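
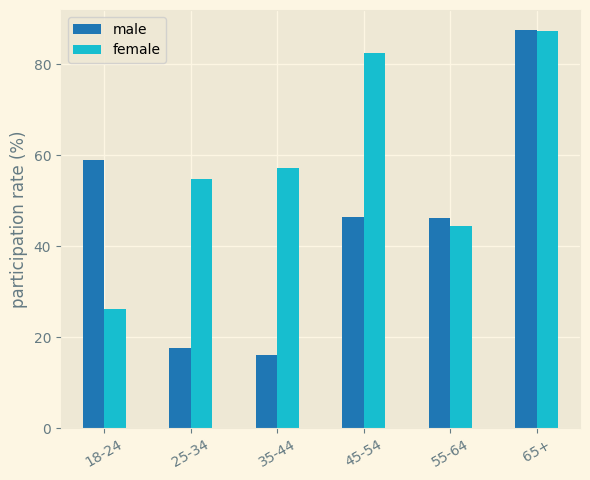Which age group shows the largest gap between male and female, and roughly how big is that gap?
35-44, ≈ 40 %

35-44: male ≈ 20, female ≈ 60 → gap ≈ 40. Next-largest (25-34) is only ≈ 30.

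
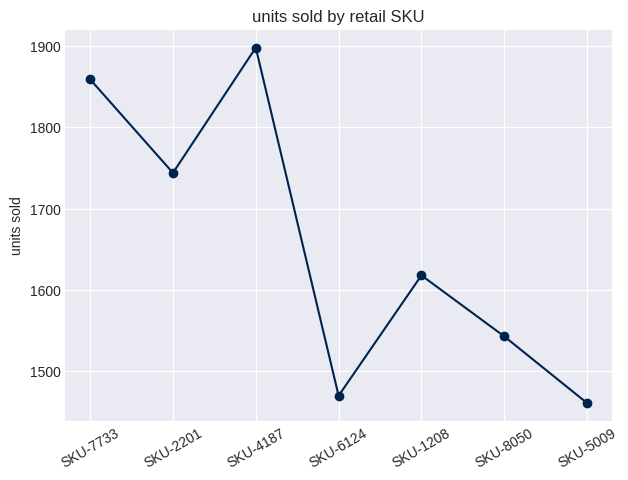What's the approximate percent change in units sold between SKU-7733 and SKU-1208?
SKU-7733 ≈ 1850, SKU-1208 ≈ 1600; (1600 − 1850) / 1850 ≈ -13.5%.

≈ -13.5%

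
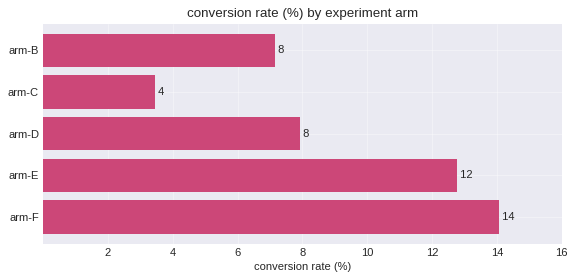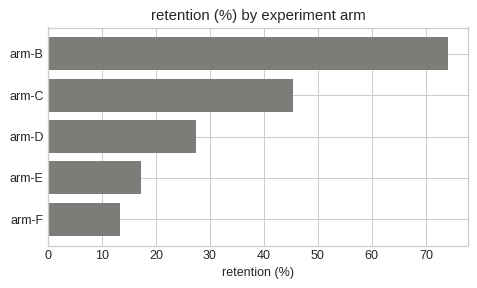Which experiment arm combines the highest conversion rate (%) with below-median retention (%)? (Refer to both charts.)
arm-F

Chart 2 median retention (%) ≈ 30; below-median experiment arms: arm-E, arm-F. Among those, arm-F has the highest conversion rate (%) (≈ 14).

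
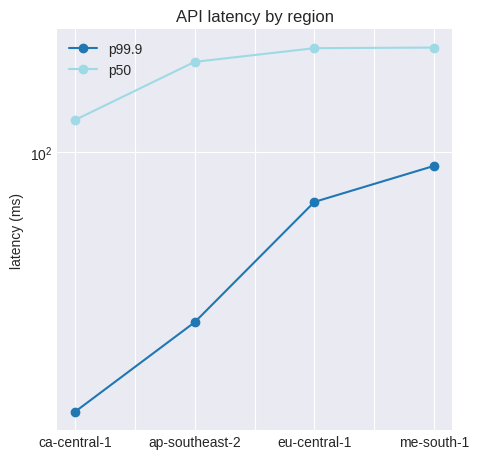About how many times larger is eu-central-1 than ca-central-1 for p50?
≈ 1.67×

eu-central-1 ≈ 200, ca-central-1 ≈ 120; 200/120 ≈ 1.67.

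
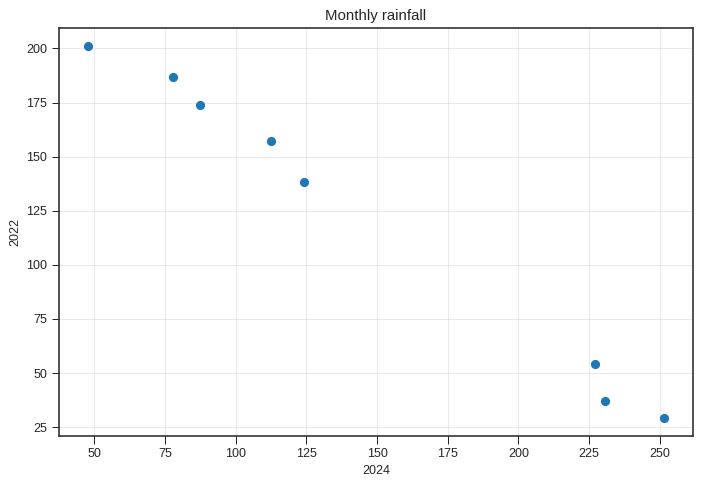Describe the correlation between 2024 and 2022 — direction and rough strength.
negative, strong

Points are negatively correlated; strong (|r| ≈ 1.0).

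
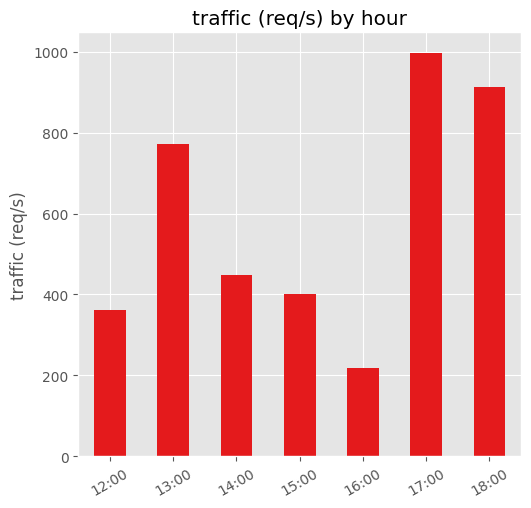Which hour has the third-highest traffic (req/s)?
13:00

Top 4: 17:00 ≈ 1000, 18:00 ≈ 900, 13:00 ≈ 800, 14:00 ≈ 400.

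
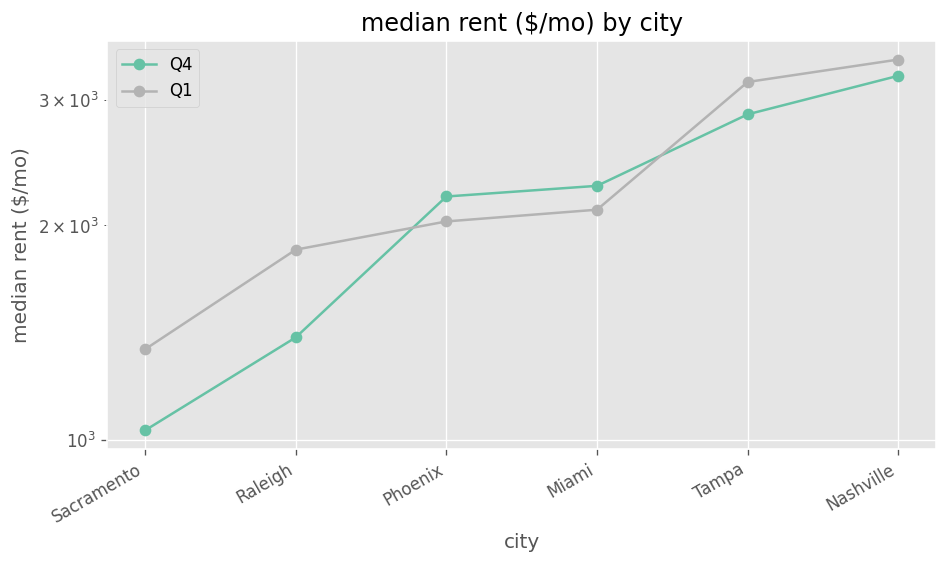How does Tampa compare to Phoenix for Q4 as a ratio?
≈ 1.27×

Tampa ≈ 2800, Phoenix ≈ 2200; 2800/2200 ≈ 1.27.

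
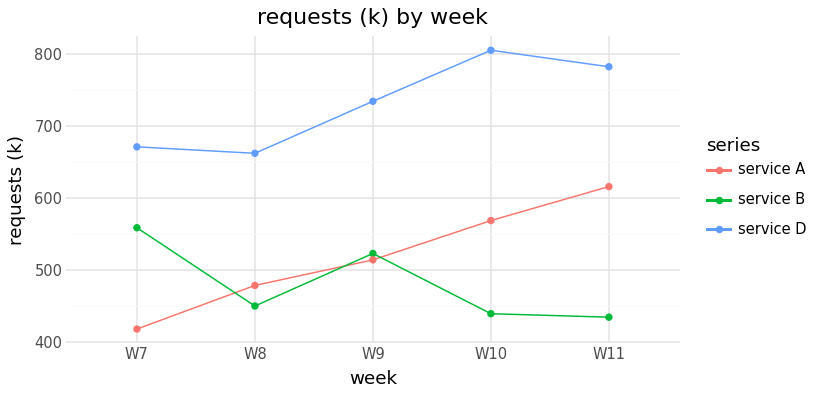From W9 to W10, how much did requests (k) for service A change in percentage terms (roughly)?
≈ +10%

W9 ≈ 500, W10 ≈ 550; (550 − 500) / 500 ≈ +10%.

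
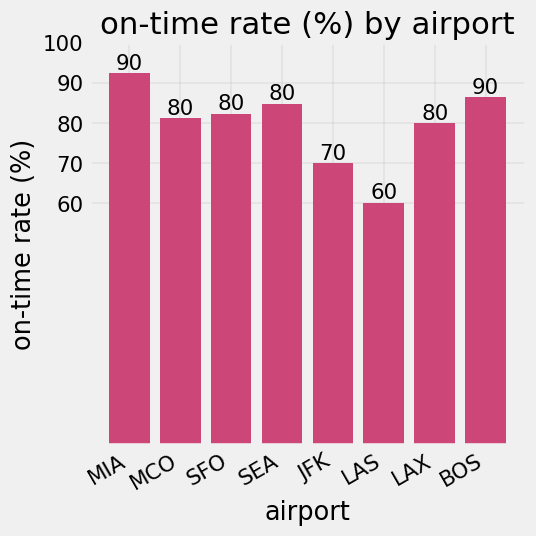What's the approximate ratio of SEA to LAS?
≈ 1.33×

SEA ≈ 80, LAS ≈ 60; 80/60 ≈ 1.33.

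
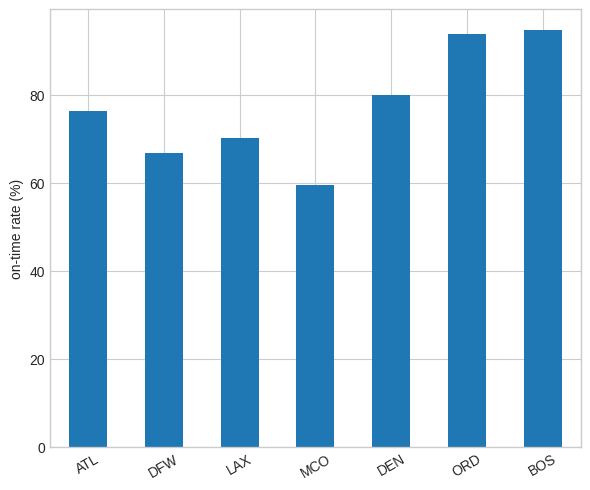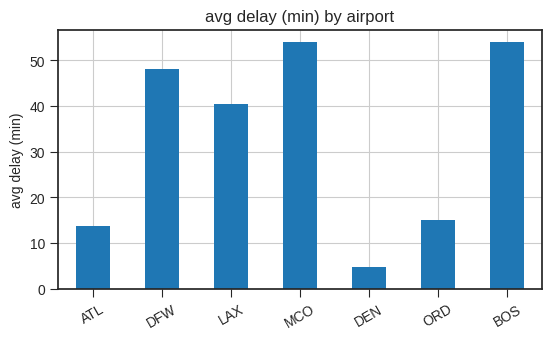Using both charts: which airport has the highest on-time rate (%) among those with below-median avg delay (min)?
Chart 2 median avg delay (min) ≈ 40; below-median airports: ATL, DEN, ORD. Among those, ORD has the highest on-time rate (%) (≈ 90).

ORD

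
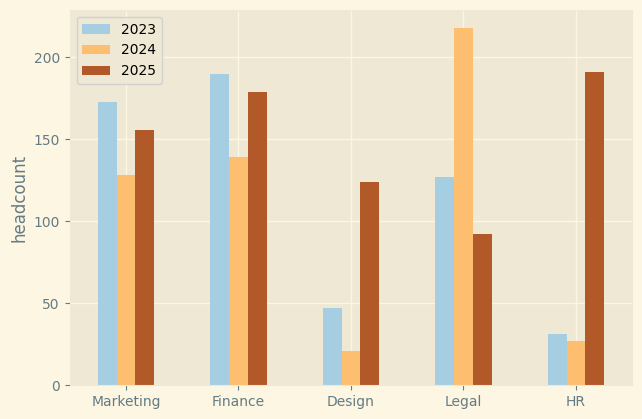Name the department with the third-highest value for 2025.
Top 4 for 2025: HR ≈ 200, Finance ≈ 180, Marketing ≈ 160, Design ≈ 120.

Marketing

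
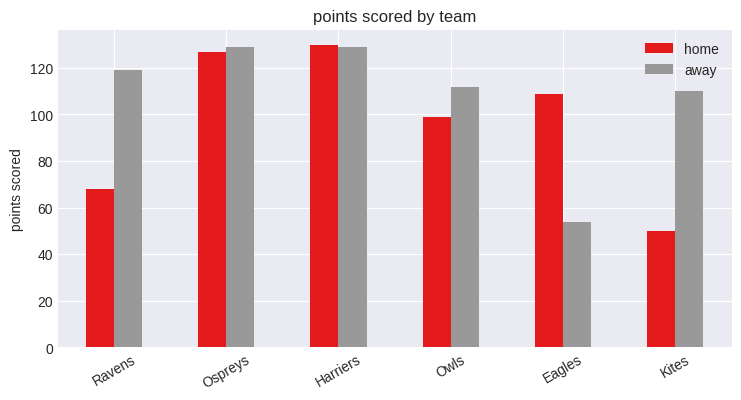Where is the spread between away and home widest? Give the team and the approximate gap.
Kites, ≈ 80

Kites: away ≈ 120, home ≈ 40 → gap ≈ 80. Next-largest (Eagles) is only ≈ 40.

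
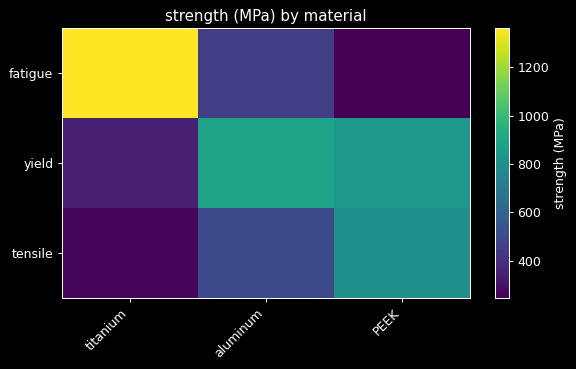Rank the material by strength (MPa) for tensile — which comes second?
Top 3 for tensile: PEEK ≈ 800, aluminum ≈ 500, titanium ≈ 300.

aluminum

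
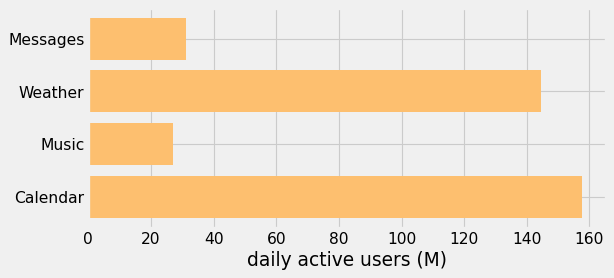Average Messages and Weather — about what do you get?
(40 + 140) / 2 ≈ 90.

≈ 90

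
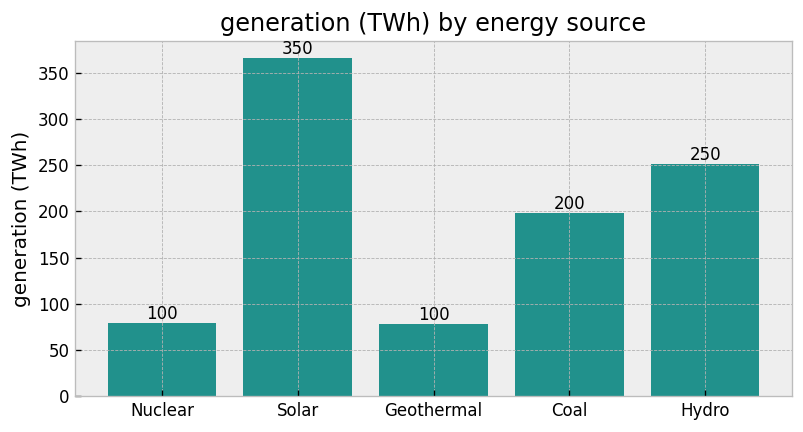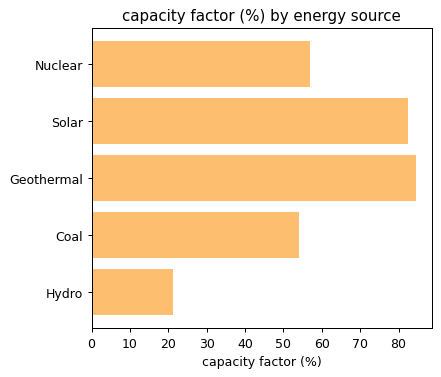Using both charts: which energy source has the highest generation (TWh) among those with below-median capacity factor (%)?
Chart 2 median capacity factor (%) ≈ 60; below-median energy sources: Coal, Hydro. Among those, Hydro has the highest generation (TWh) (≈ 250).

Hydro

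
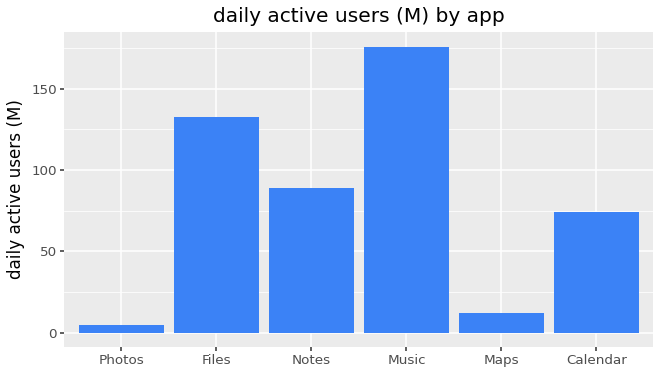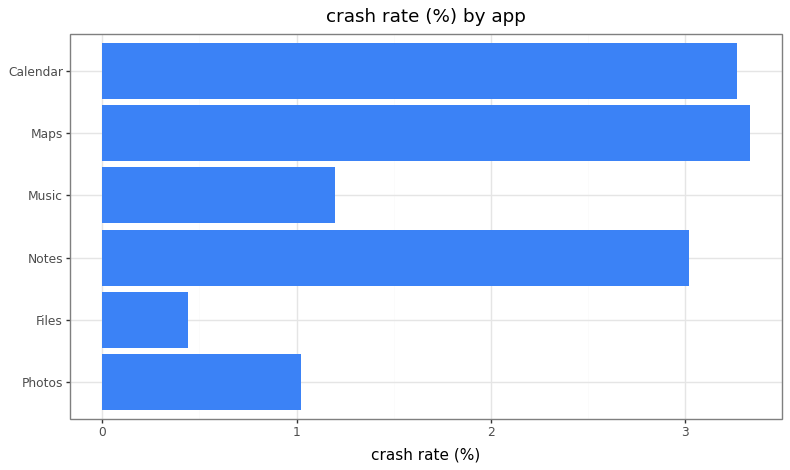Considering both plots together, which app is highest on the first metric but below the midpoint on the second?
Chart 2 median crash rate (%) ≈ 2; below-median apps: Photos, Files, Music. Among those, Music has the highest daily active users (M) (≈ 180).

Music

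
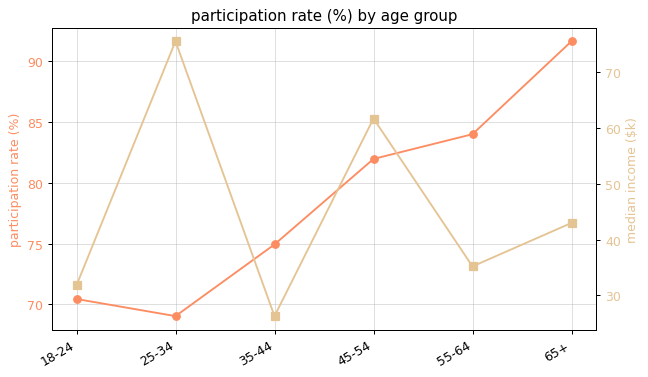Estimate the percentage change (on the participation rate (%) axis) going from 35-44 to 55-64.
35-44 ≈ 74, 55-64 ≈ 84; (84 − 74) / 74 ≈ +13.5%.

≈ +13.5%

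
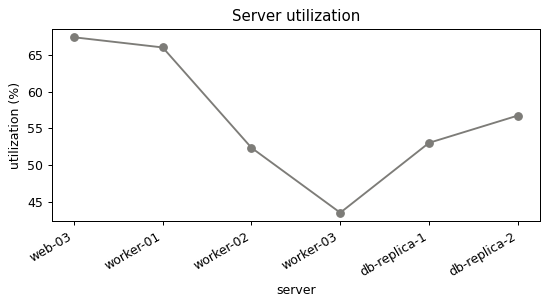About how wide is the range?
Max web-03 ≈ 68, min worker-03 ≈ 44; range ≈ 24.

≈ 24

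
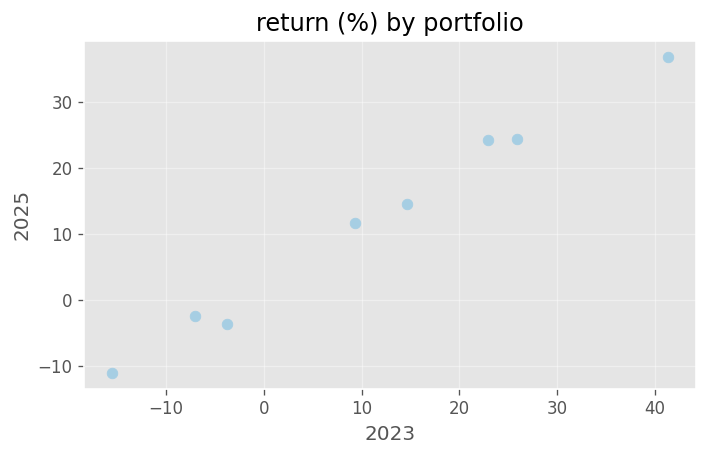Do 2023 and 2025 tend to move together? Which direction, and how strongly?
positive, strong

Points are positively correlated; strong (|r| ≈ 1.0).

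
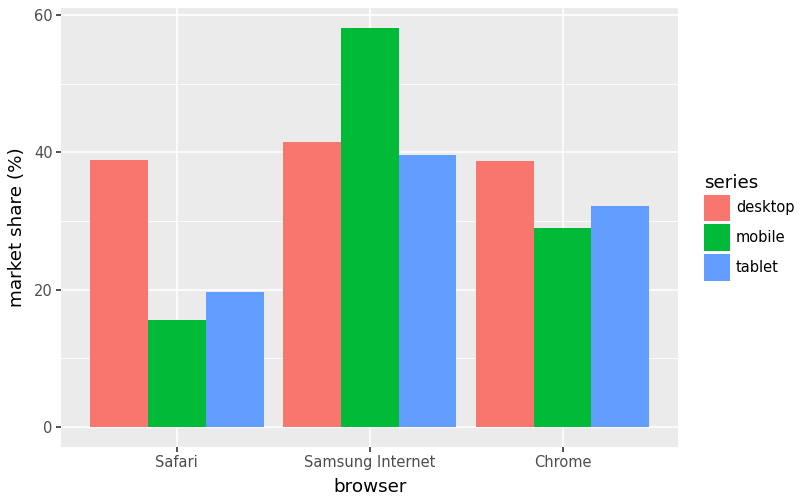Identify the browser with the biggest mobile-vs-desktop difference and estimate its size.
Safari, ≈ 25 %

Safari: mobile ≈ 15, desktop ≈ 40 → gap ≈ 25. Next-largest (Samsung Internet) is only ≈ 20.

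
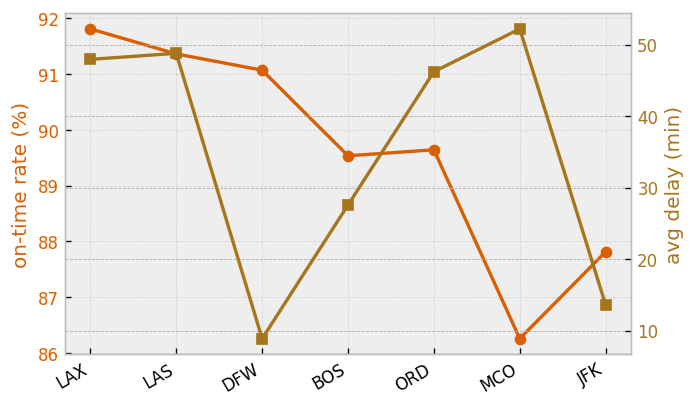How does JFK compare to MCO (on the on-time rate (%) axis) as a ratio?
≈ 1.02×

JFK ≈ 88.0, MCO ≈ 86.5; 88.0/86.5 ≈ 1.02.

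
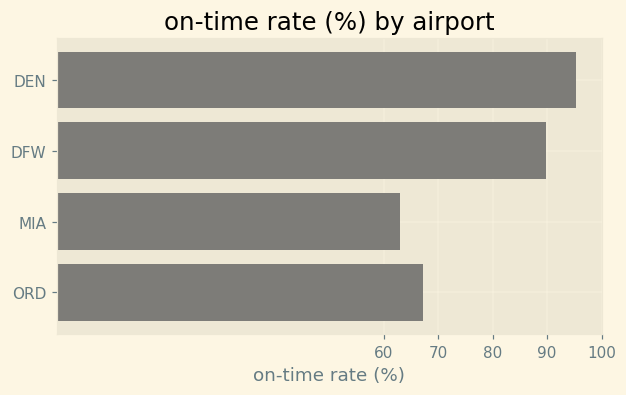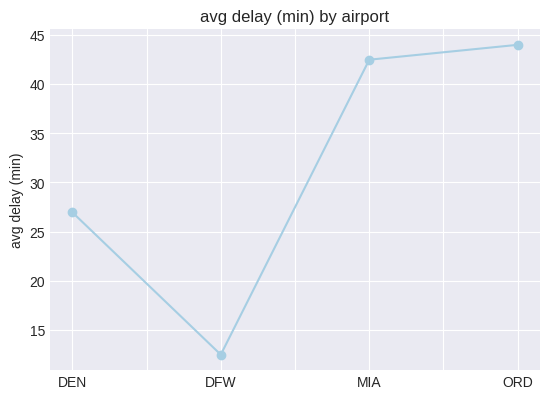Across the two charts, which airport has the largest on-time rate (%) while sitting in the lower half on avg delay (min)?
Chart 2 median avg delay (min) ≈ 35; below-median airports: DEN, DFW. Among those, DEN has the highest on-time rate (%) (≈ 100).

DEN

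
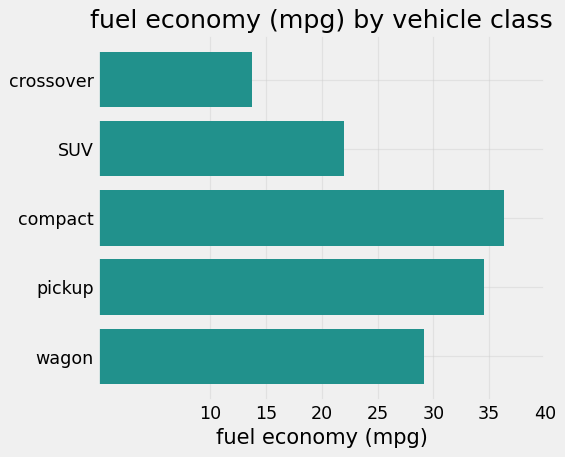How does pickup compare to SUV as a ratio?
≈ 1.75×

pickup ≈ 35, SUV ≈ 20; 35/20 ≈ 1.75.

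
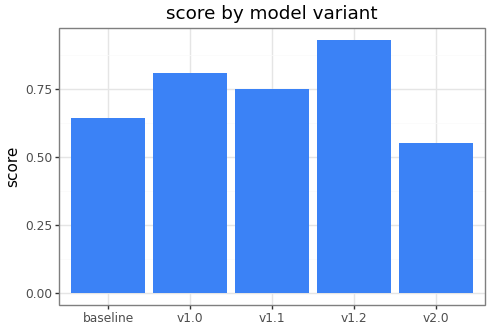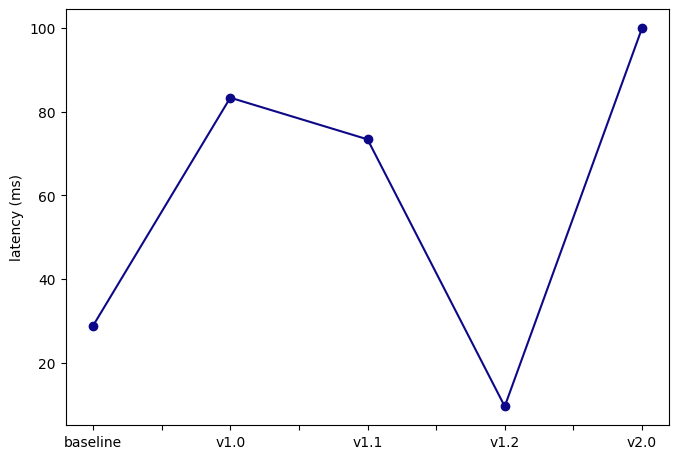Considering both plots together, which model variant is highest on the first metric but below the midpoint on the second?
Chart 2 median latency (ms) ≈ 70; below-median model variants: baseline, v1.2. Among those, v1.2 has the highest score (≈ 0.9).

v1.2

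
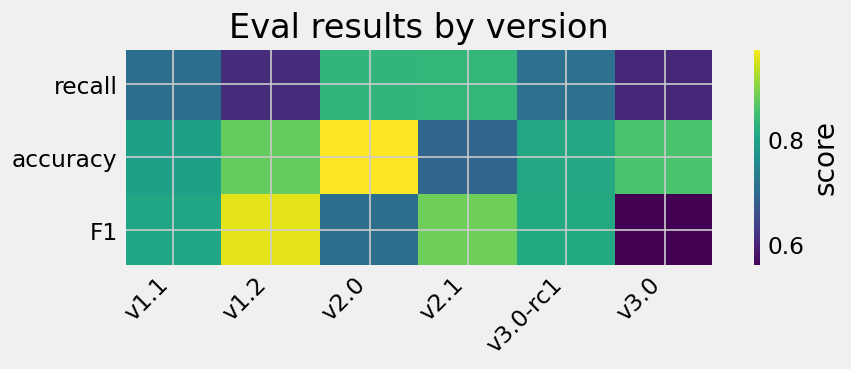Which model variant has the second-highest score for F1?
Top 3 for F1: v1.2 ≈ 0.95, v2.1 ≈ 0.90, v3.0-rc1 ≈ 0.80.

v2.1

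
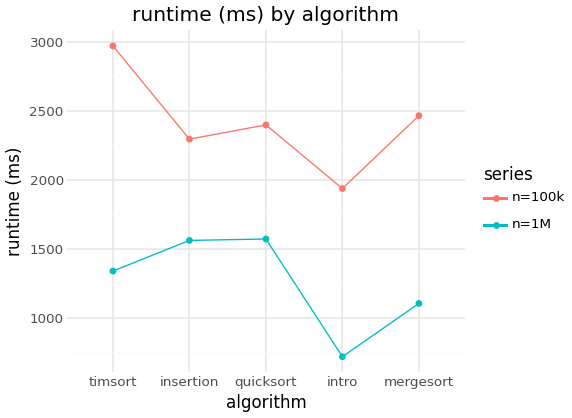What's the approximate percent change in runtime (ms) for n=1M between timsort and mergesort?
≈ -14.3%

timsort ≈ 1400, mergesort ≈ 1200; (1200 − 1400) / 1400 ≈ -14.3%.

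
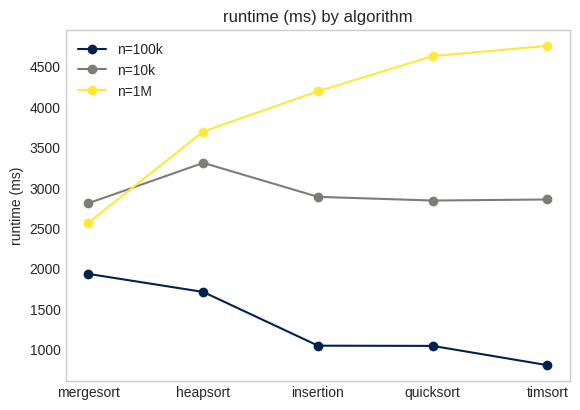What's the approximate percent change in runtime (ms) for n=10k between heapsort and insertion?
heapsort ≈ 3500, insertion ≈ 3000; (3000 − 3500) / 3500 ≈ -14.3%.

≈ -14.3%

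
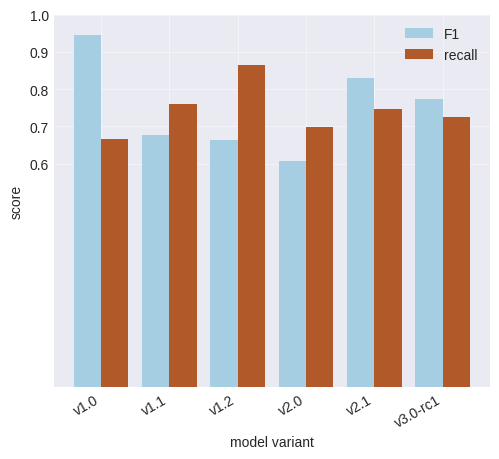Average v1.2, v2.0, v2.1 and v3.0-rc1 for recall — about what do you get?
(0.9 + 0.7 + 0.7 + 0.7) / 4 ≈ 0.75.

≈ 0.75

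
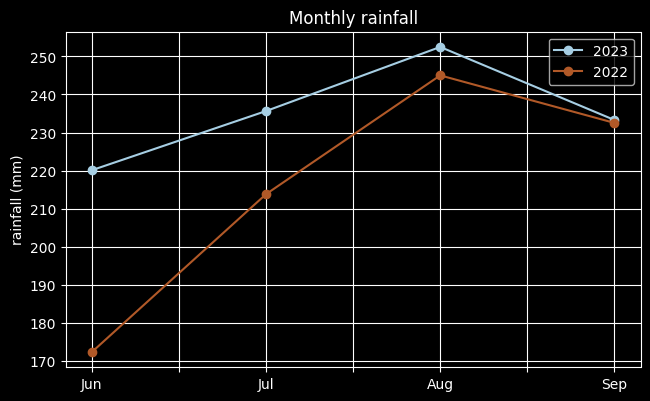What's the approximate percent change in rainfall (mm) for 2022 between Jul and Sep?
Jul ≈ 210, Sep ≈ 230; (230 − 210) / 210 ≈ +9.5%.

≈ +9.5%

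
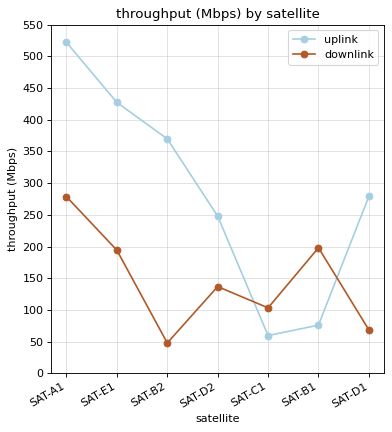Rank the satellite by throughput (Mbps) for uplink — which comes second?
SAT-E1

Top 3 for uplink: SAT-A1 ≈ 500, SAT-E1 ≈ 450, SAT-B2 ≈ 350.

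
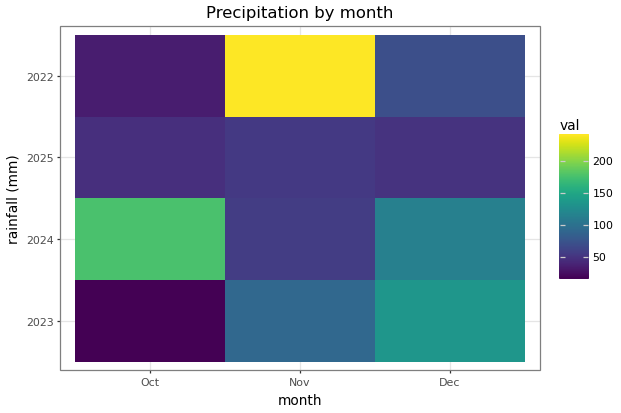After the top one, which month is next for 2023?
Top 3 for 2023: Dec ≈ 140, Nov ≈ 100, Oct ≈ 20.

Nov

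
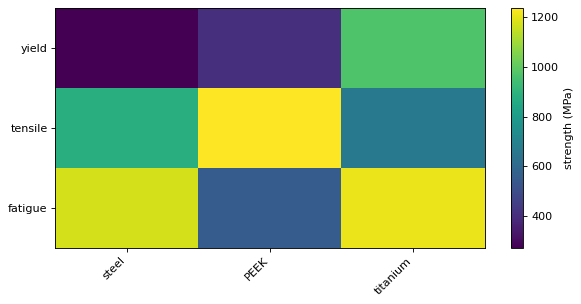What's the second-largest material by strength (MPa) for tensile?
Top 3 for tensile: PEEK ≈ 1200, steel ≈ 900, titanium ≈ 700.

steel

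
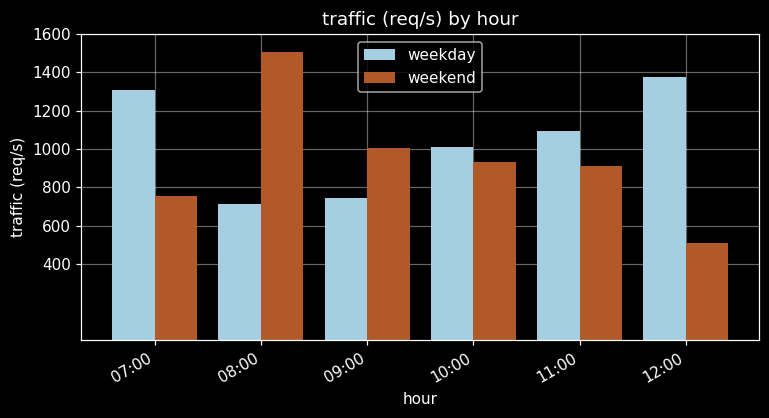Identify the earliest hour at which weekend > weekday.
07:00: weekend ≈ 800 vs weekday ≈ 1400 (not yet); 08:00: weekend ≈ 1600 vs weekday ≈ 800 (first crossover).

08:00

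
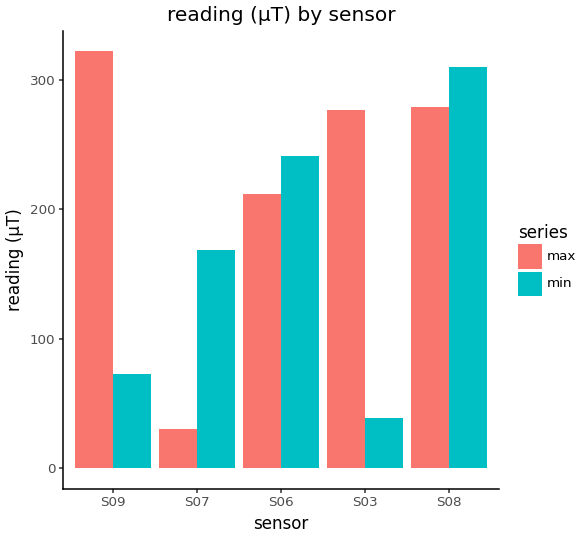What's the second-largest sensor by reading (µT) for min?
S06

Top 3 for min: S08 ≈ 300, S06 ≈ 250, S07 ≈ 150.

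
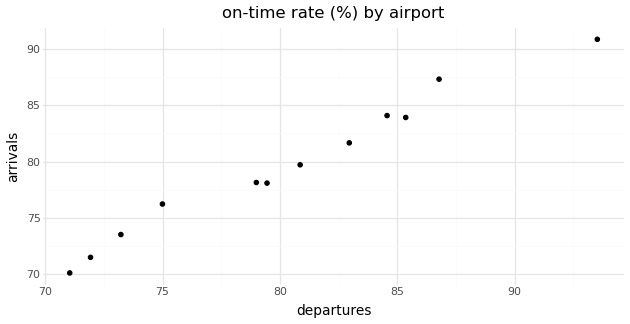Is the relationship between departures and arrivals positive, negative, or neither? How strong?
positive, strong

Points are positively correlated; strong (|r| ≈ 1.0).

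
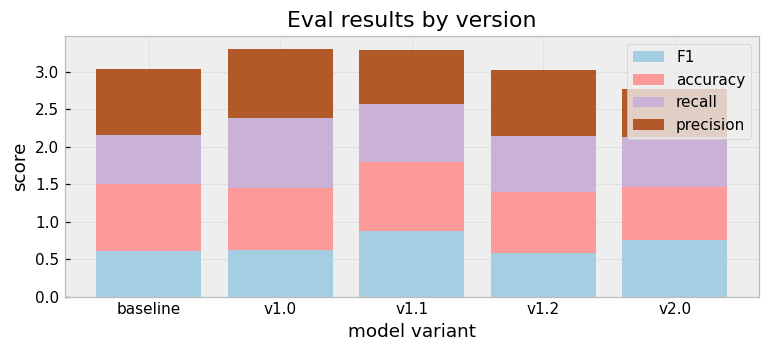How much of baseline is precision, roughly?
≈ 1.0

precision top ≈ 3.0, bottom ≈ 2.0; segment ≈ 1.0.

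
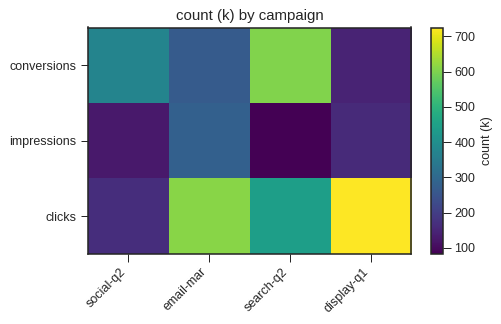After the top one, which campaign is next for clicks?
Top 3 for clicks: display-q1 ≈ 700, email-mar ≈ 600, search-q2 ≈ 400.

email-mar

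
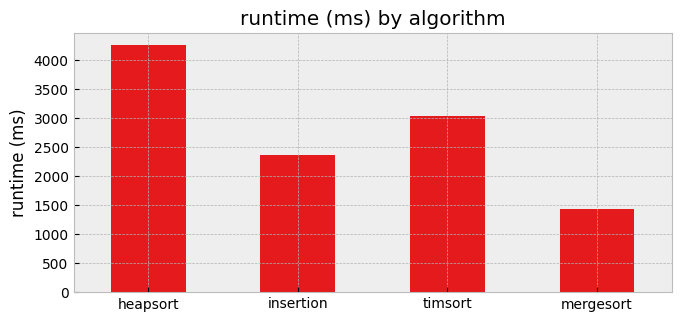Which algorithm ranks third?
Top 4: heapsort ≈ 4500, timsort ≈ 3000, insertion ≈ 2500, mergesort ≈ 1500.

insertion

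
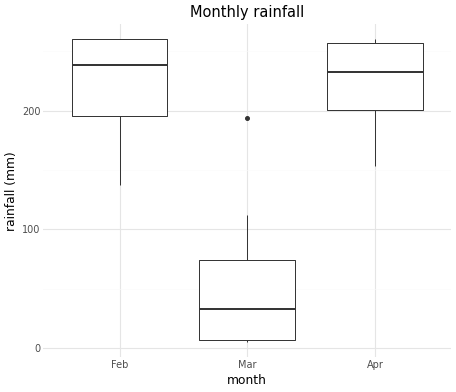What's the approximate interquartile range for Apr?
Q3 ≈ 260, Q1 ≈ 200; IQR ≈ 60.

≈ 60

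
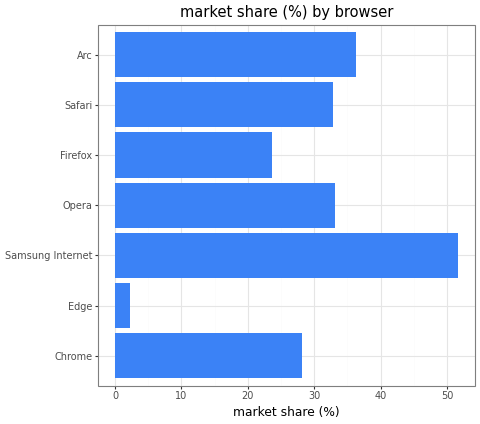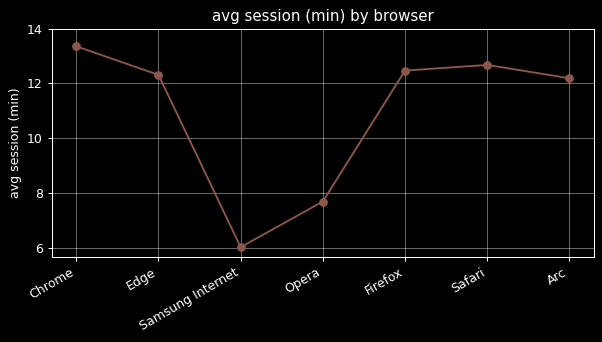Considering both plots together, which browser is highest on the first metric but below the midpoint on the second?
Samsung Internet

Chart 2 median avg session (min) ≈ 12; below-median browsers: Samsung Internet, Opera, Arc. Among those, Samsung Internet has the highest market share (%) (≈ 50).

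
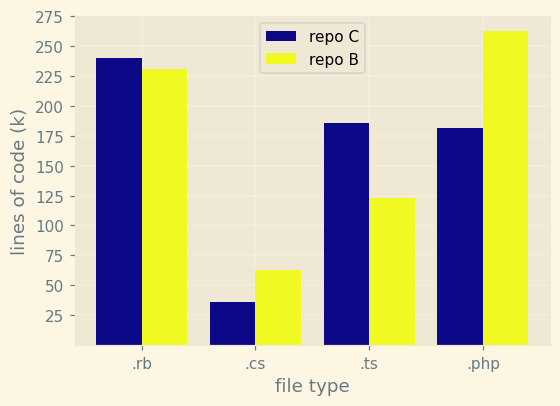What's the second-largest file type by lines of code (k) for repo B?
.rb

Top 3 for repo B: .php ≈ 250, .rb ≈ 225, .ts ≈ 125.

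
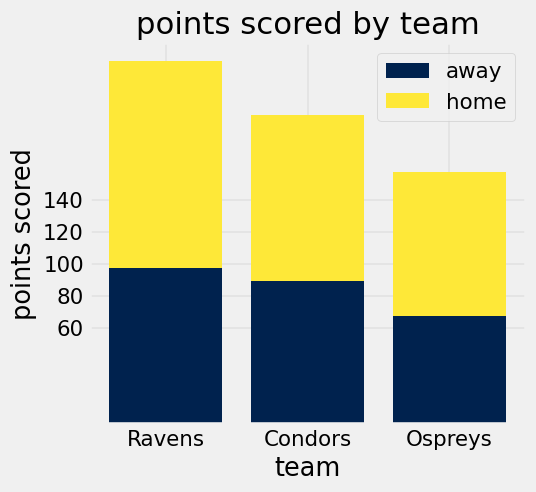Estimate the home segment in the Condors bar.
≈ 120

home top ≈ 200, bottom ≈ 80; segment ≈ 120.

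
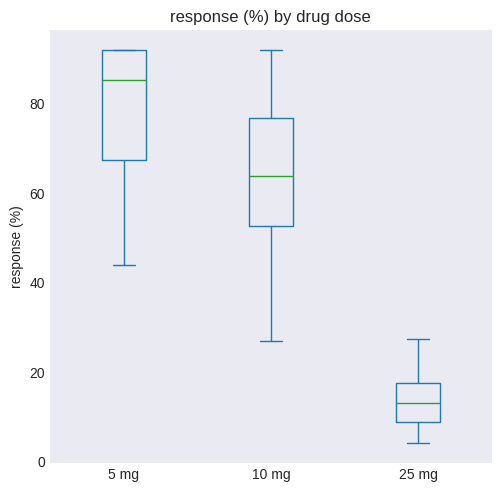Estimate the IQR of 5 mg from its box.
≈ 20

Q3 ≈ 90, Q1 ≈ 70; IQR ≈ 20.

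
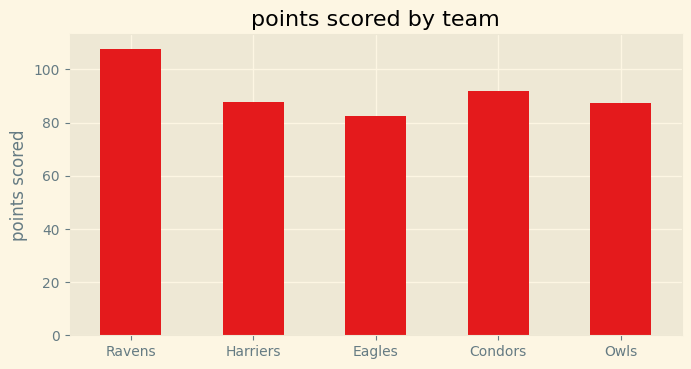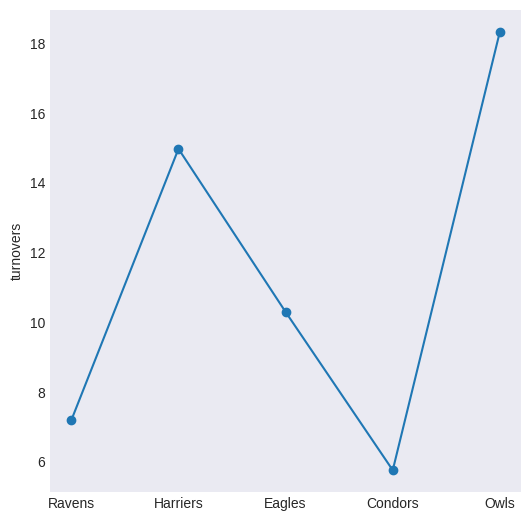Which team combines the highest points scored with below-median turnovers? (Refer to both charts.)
Chart 2 median turnovers ≈ 10; below-median teams: Ravens, Condors. Among those, Ravens has the highest points scored (≈ 110).

Ravens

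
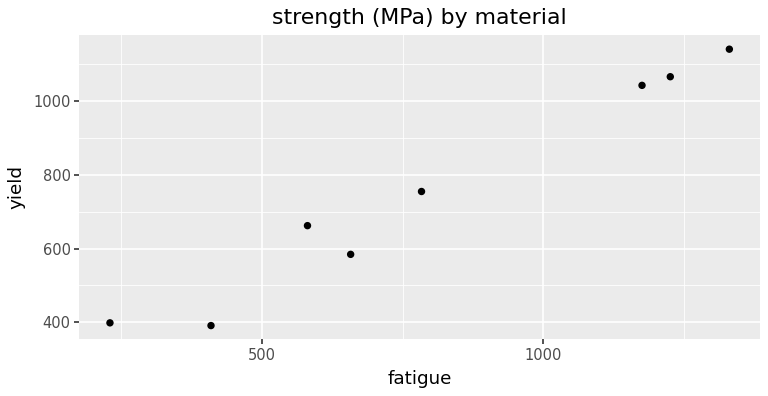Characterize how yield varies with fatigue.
Points are positively correlated; strong (|r| ≈ 1.0).

positive, strong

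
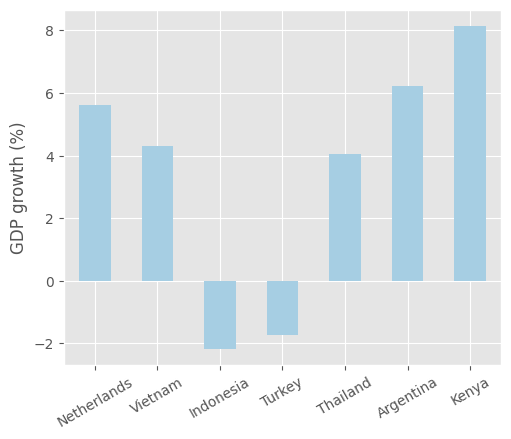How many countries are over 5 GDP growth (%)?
Above 5: Netherlands, Argentina, Kenya.

3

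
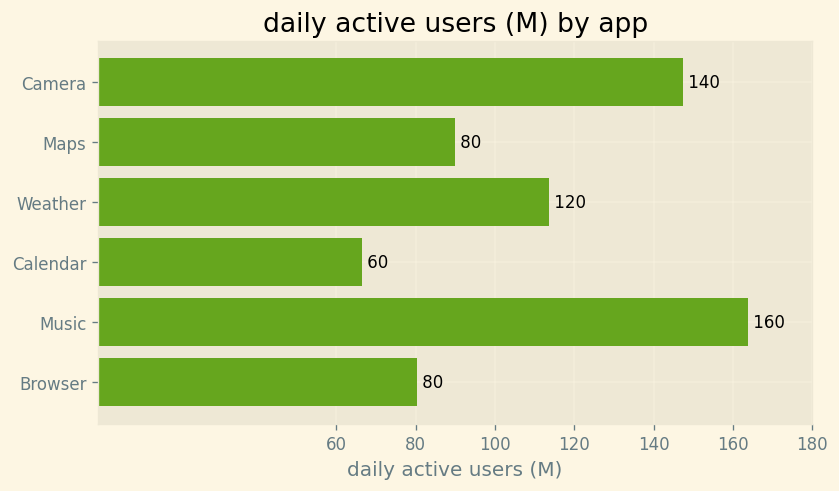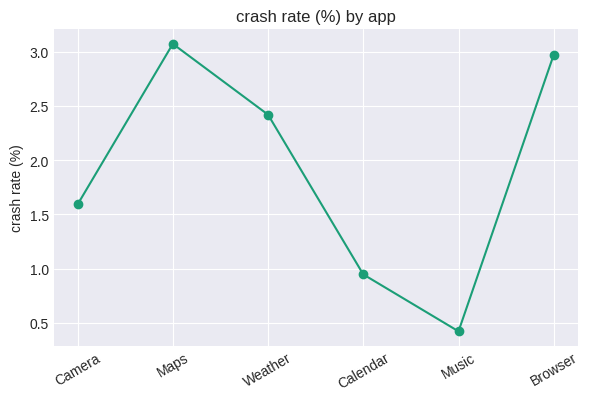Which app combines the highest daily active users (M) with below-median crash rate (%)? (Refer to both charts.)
Chart 2 median crash rate (%) ≈ 2; below-median apps: Camera, Calendar, Music. Among those, Music has the highest daily active users (M) (≈ 160).

Music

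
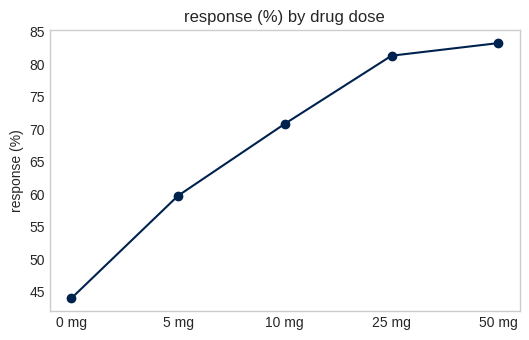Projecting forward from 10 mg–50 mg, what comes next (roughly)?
≈ 92.5

Last three: 70, 80, 85 → slope ≈ 7.5/step → next ≈ 92.5.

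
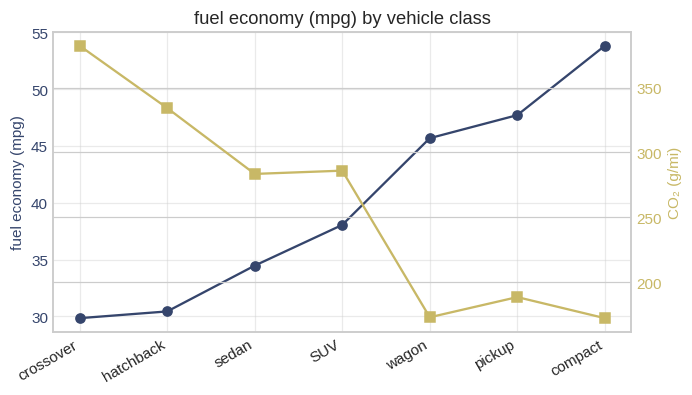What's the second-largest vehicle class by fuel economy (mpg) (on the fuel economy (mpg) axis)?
Top 3 (on the fuel economy (mpg) axis): compact ≈ 54, pickup ≈ 48, wagon ≈ 46.

pickup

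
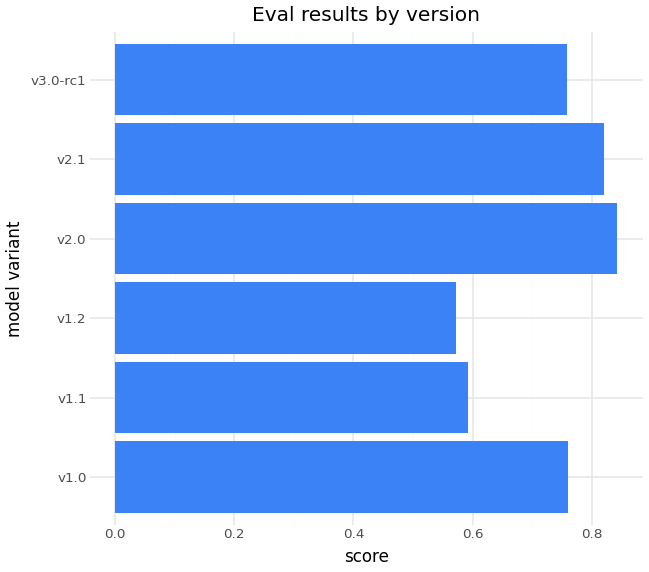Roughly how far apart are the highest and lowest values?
Max v2.0 ≈ 0.8, min v1.2 ≈ 0.6; range ≈ 0.2.

≈ 0.2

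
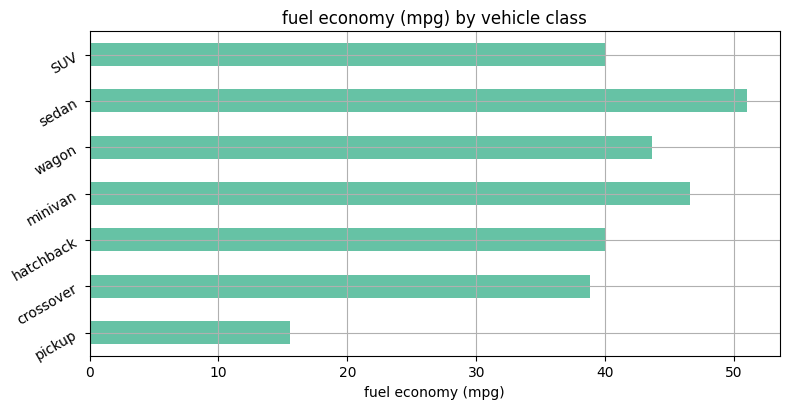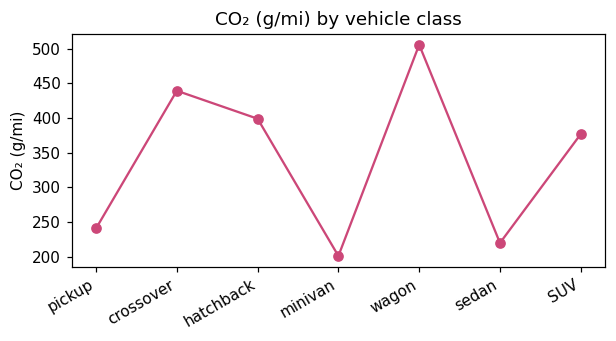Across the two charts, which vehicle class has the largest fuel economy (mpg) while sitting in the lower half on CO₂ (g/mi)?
sedan

Chart 2 median CO₂ (g/mi) ≈ 400; below-median vehicle classes: pickup, minivan, sedan. Among those, sedan has the highest fuel economy (mpg) (≈ 50).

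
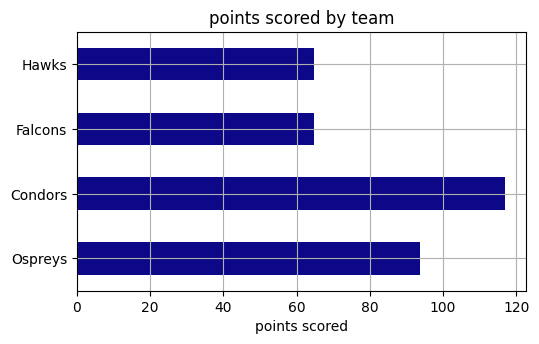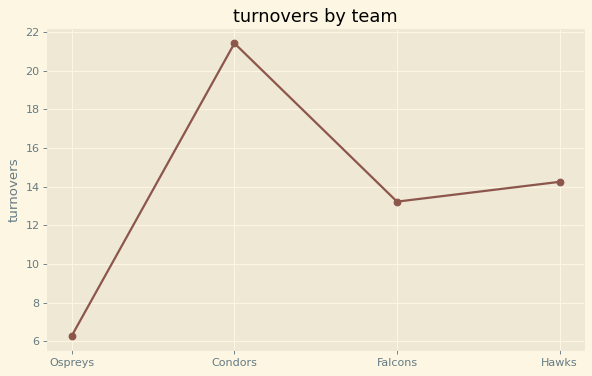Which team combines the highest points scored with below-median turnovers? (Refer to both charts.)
Chart 2 median turnovers ≈ 14; below-median teams: Ospreys, Falcons. Among those, Ospreys has the highest points scored (≈ 100).

Ospreys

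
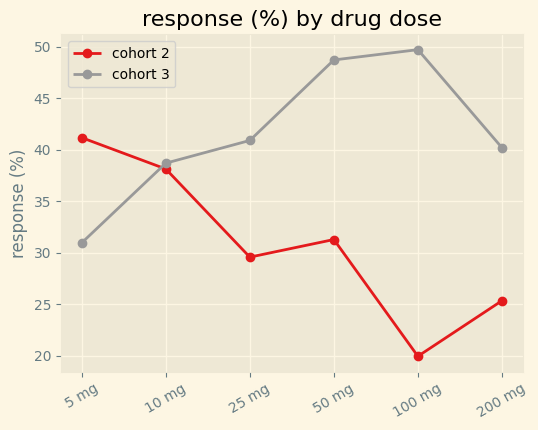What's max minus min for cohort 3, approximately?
Max 100 mg ≈ 50, min 5 mg ≈ 30; range ≈ 20.

≈ 20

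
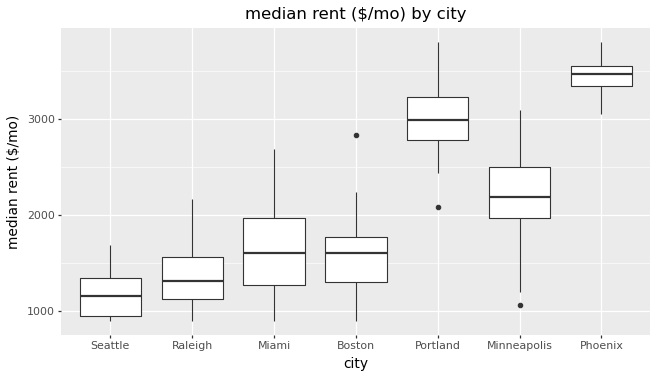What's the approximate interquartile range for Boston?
Q3 ≈ 1800, Q1 ≈ 1400; IQR ≈ 400.

≈ 400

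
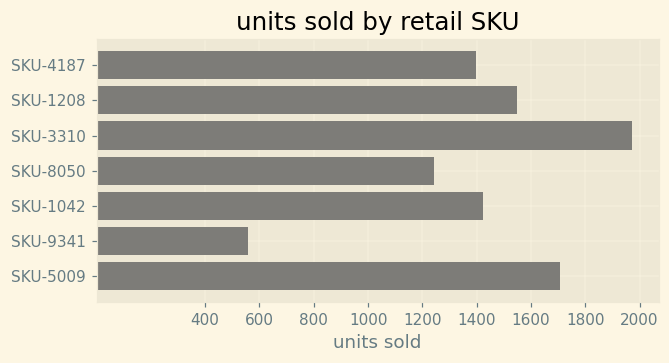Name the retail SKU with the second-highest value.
Top 3: SKU-3310 ≈ 2000, SKU-5009 ≈ 1800, SKU-1208 ≈ 1600.

SKU-5009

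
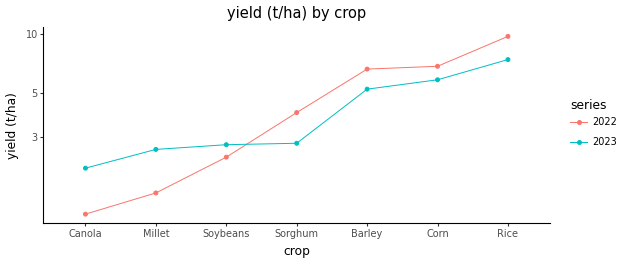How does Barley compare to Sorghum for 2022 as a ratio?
Barley ≈ 7, Sorghum ≈ 4; 7/4 ≈ 1.75.

≈ 1.75×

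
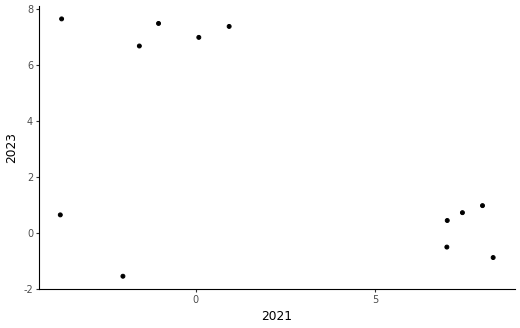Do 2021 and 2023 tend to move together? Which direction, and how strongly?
Points are negatively correlated; moderate (|r| ≈ 0.6).

negative, moderate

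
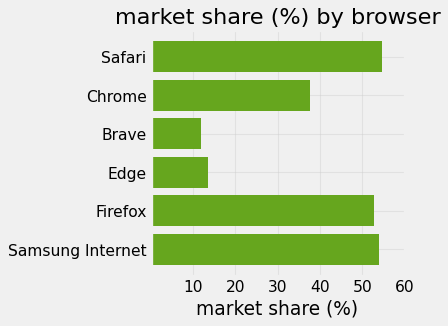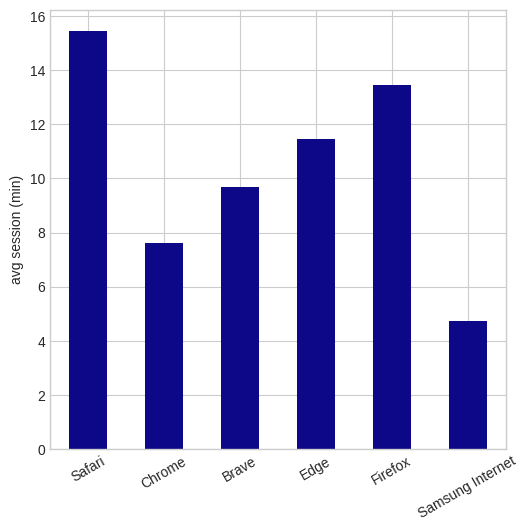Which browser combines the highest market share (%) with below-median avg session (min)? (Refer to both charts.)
Samsung Internet

Chart 2 median avg session (min) ≈ 10; below-median browsers: Chrome, Brave, Samsung Internet. Among those, Samsung Internet has the highest market share (%) (≈ 50).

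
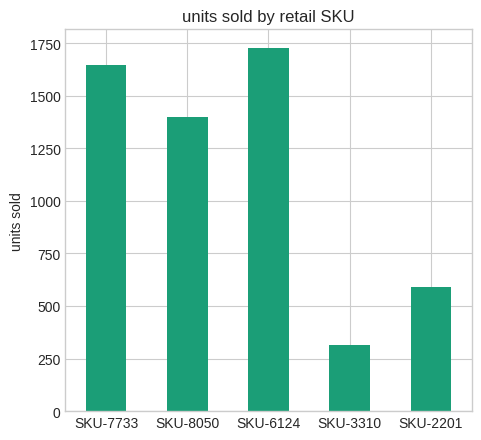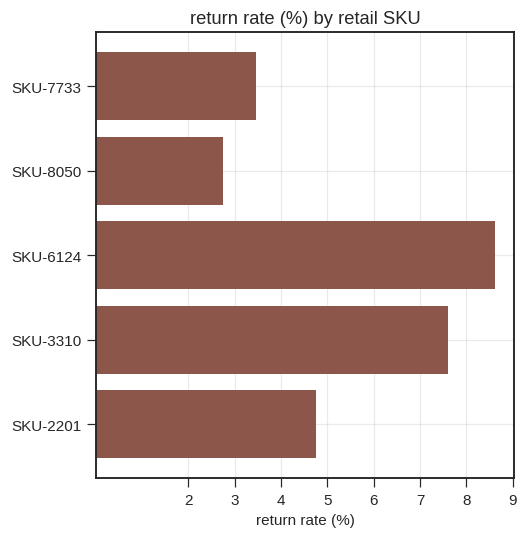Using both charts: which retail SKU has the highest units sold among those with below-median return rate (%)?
Chart 2 median return rate (%) ≈ 5; below-median retail SKUs: SKU-7733, SKU-8050. Among those, SKU-7733 has the highest units sold (≈ 1600).

SKU-7733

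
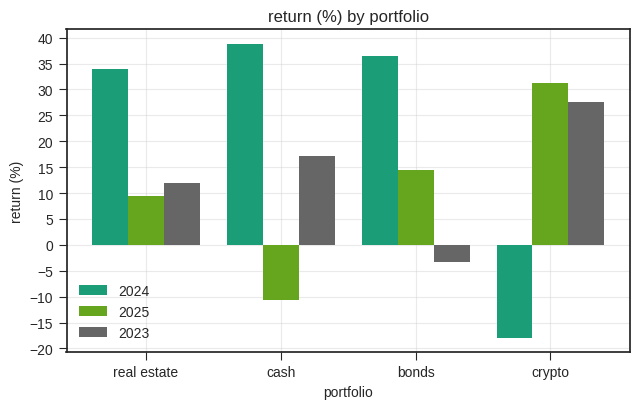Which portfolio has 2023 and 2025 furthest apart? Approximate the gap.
cash: 2023 ≈ 15, 2025 ≈ -10 → gap ≈ 25. Next-largest (bonds) is only ≈ 20.

cash, ≈ 25 %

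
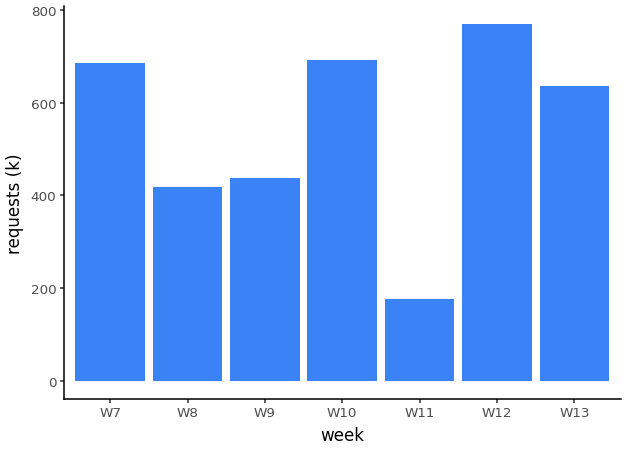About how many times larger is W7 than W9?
W7 ≈ 700, W9 ≈ 400; 700/400 ≈ 1.75.

≈ 1.75×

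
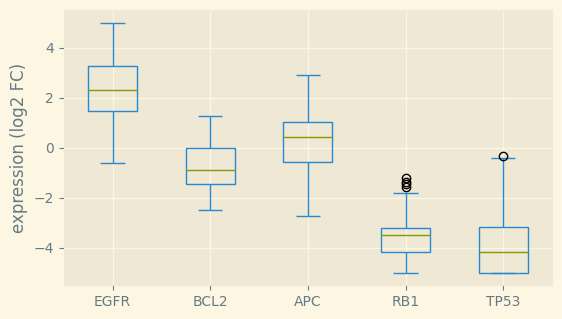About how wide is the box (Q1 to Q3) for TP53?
Q3 ≈ -3, Q1 ≈ -5; IQR ≈ 2.

≈ 2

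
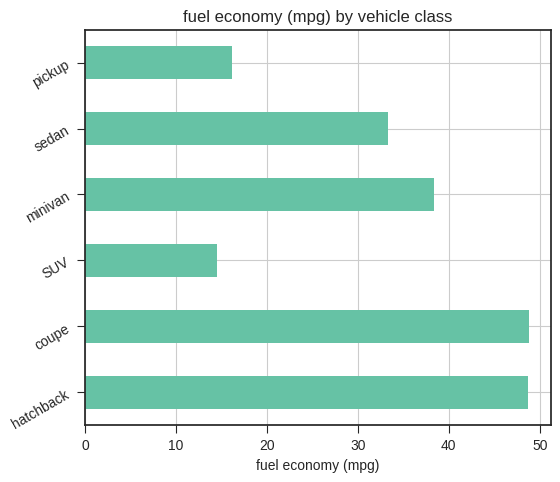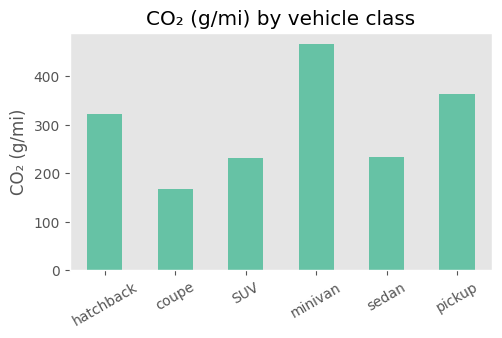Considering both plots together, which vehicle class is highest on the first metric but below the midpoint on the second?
Chart 2 median CO₂ (g/mi) ≈ 300; below-median vehicle classes: coupe, SUV, sedan. Among those, coupe has the highest fuel economy (mpg) (≈ 50).

coupe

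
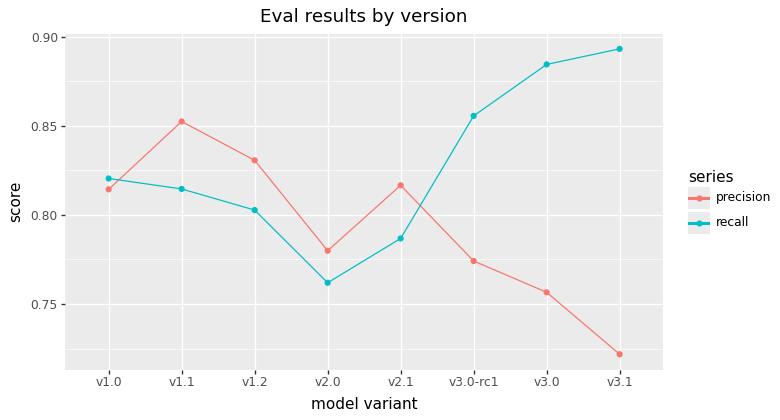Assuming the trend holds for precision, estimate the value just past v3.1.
Last three: 0.78, 0.76, 0.72 → slope ≈ -0.03/step → next ≈ 0.69.

≈ 0.69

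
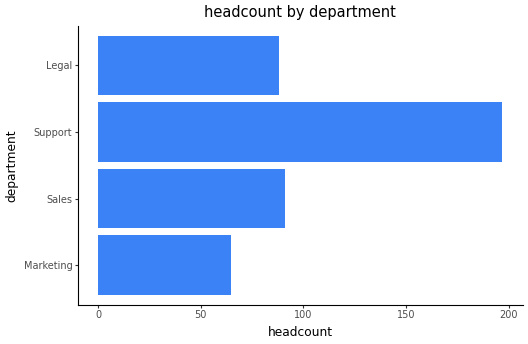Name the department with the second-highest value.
Top 3: Support ≈ 200, Sales ≈ 100, Legal ≈ 80.

Sales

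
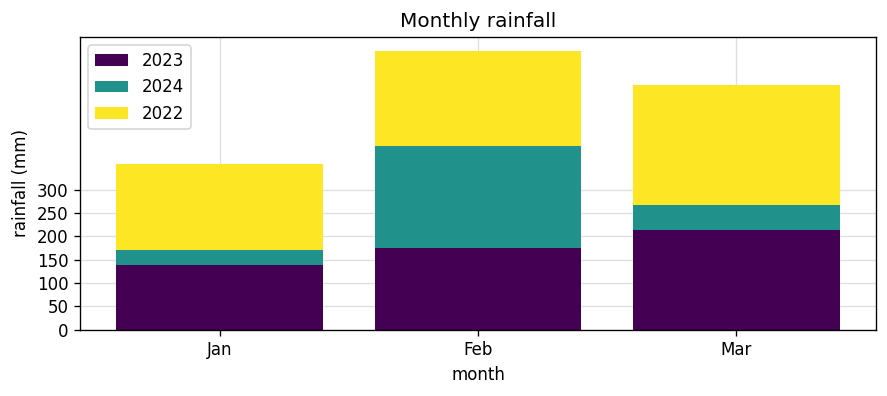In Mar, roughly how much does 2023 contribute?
2023 top ≈ 200, bottom ≈ 0; segment ≈ 200.

≈ 200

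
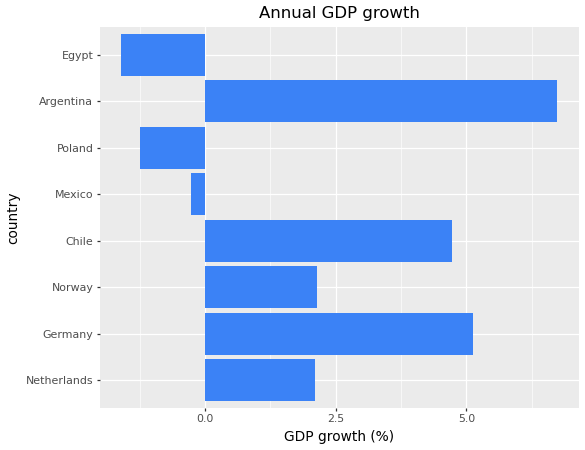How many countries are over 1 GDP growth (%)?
Above 1: Netherlands, Germany, Norway, Chile, Argentina.

5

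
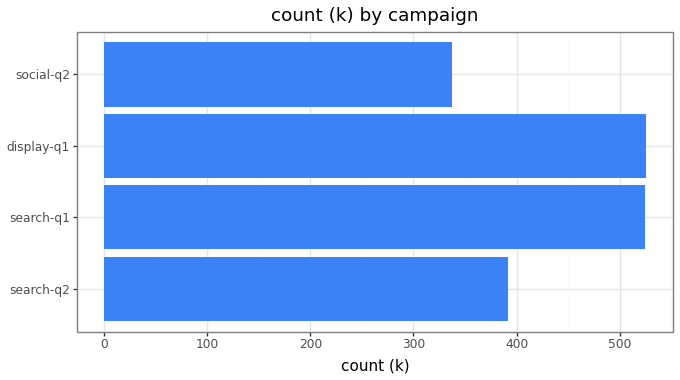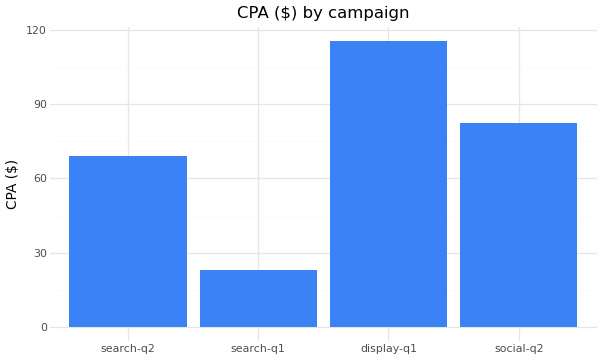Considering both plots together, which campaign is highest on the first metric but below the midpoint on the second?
Chart 2 median CPA ($) ≈ 80; below-median campaigns: search-q2, search-q1. Among those, search-q1 has the highest count (k) (≈ 500).

search-q1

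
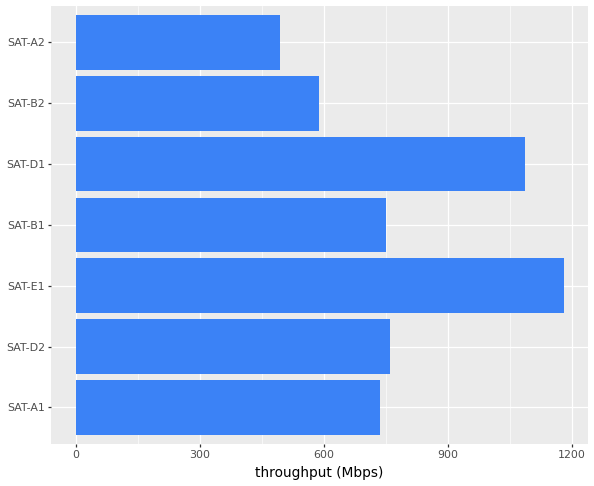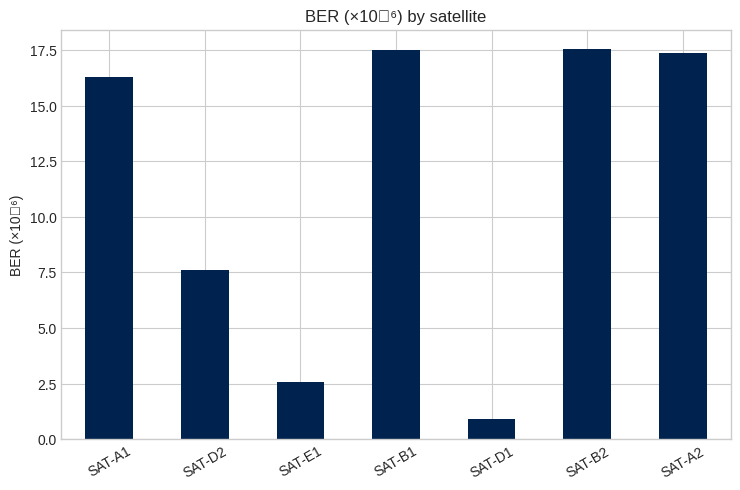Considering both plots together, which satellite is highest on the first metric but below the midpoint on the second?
SAT-E1

Chart 2 median BER (×10⁻⁶) ≈ 16; below-median satellites: SAT-D2, SAT-E1, SAT-D1. Among those, SAT-E1 has the highest throughput (Mbps) (≈ 1200).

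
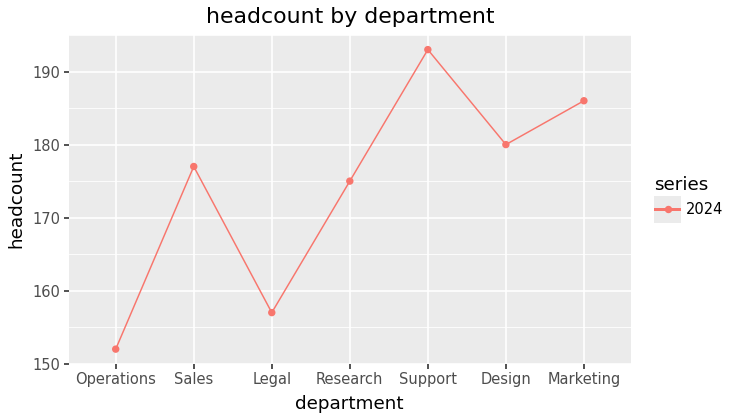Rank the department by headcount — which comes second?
Top 3: Support ≈ 195, Marketing ≈ 185, Design ≈ 180.

Marketing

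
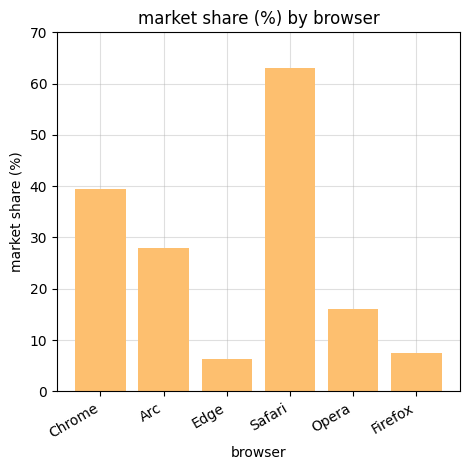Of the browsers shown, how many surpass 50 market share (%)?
1

Above 50: Safari.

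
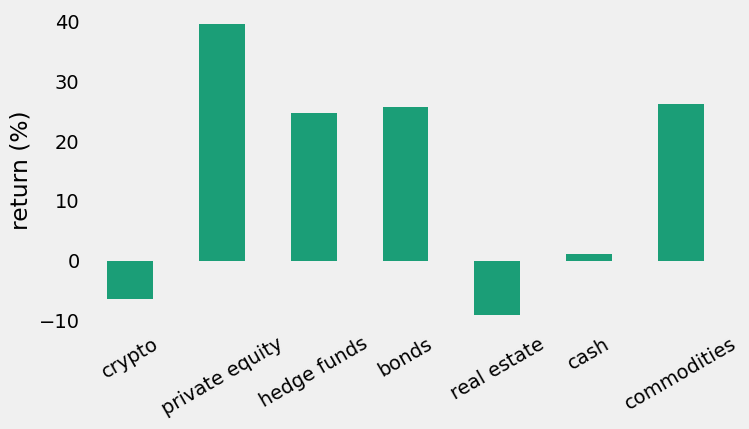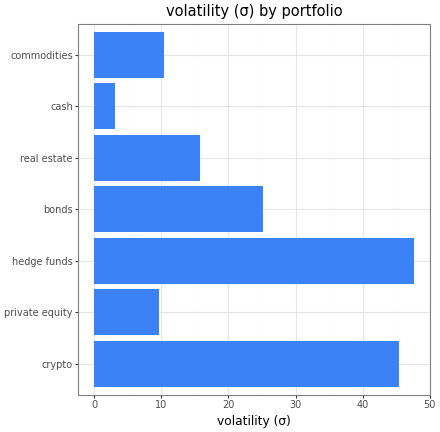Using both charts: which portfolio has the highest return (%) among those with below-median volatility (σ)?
Chart 2 median volatility (σ) ≈ 15; below-median portfolios: private equity, cash, commodities. Among those, private equity has the highest return (%) (≈ 40).

private equity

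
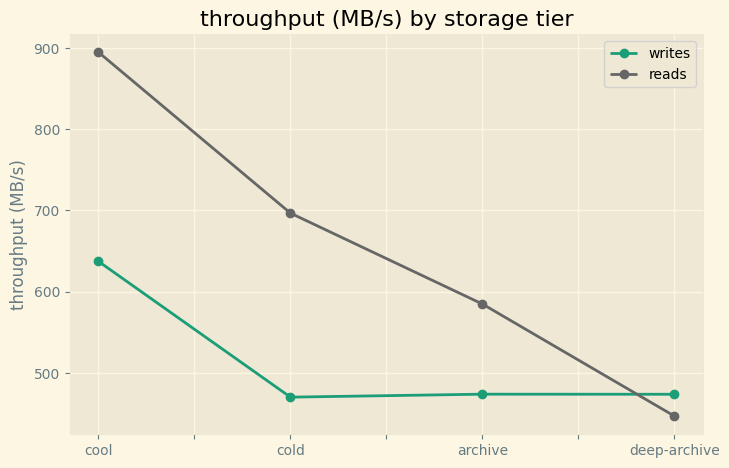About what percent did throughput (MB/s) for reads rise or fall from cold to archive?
cold ≈ 700, archive ≈ 600; (600 − 700) / 700 ≈ -14.3%.

≈ -14.3%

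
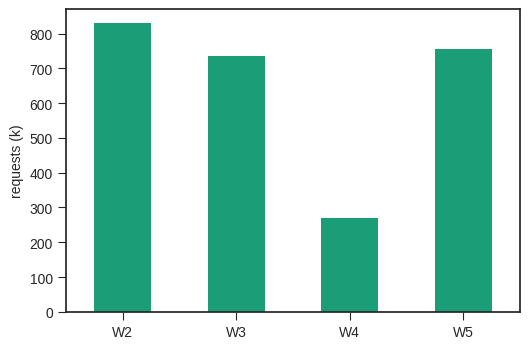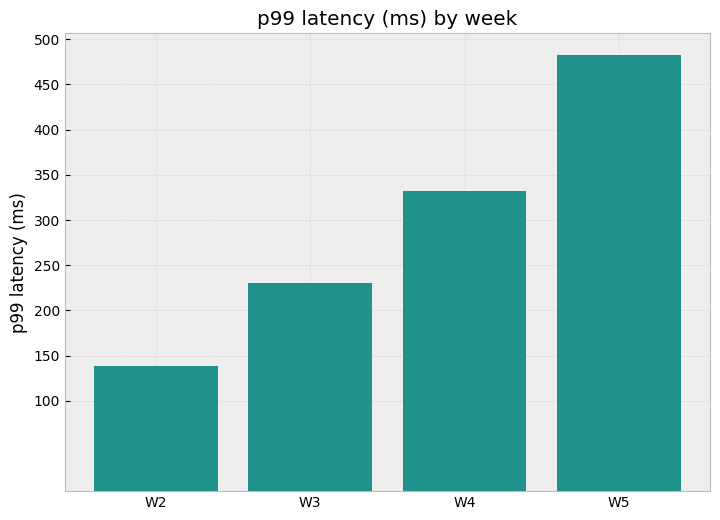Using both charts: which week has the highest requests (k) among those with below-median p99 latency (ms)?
W2

Chart 2 median p99 latency (ms) ≈ 300; below-median weeks: W2, W3. Among those, W2 has the highest requests (k) (≈ 800).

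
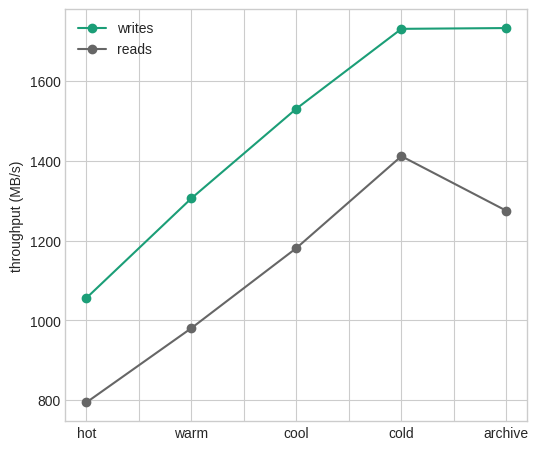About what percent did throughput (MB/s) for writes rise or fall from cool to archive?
cool ≈ 1500, archive ≈ 1700; (1700 − 1500) / 1500 ≈ +13.3%.

≈ +13.3%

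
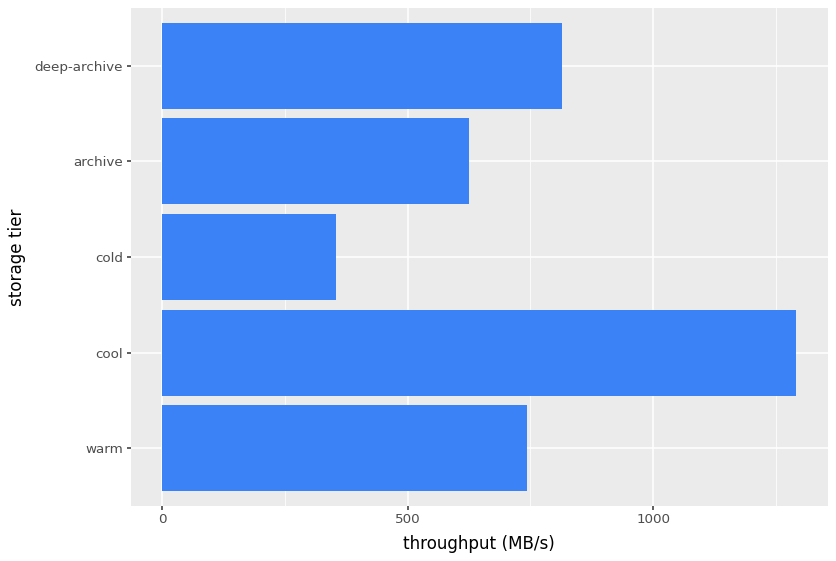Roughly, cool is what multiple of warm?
cool ≈ 1200, warm ≈ 800; 1200/800 ≈ 1.5.

≈ 1.5×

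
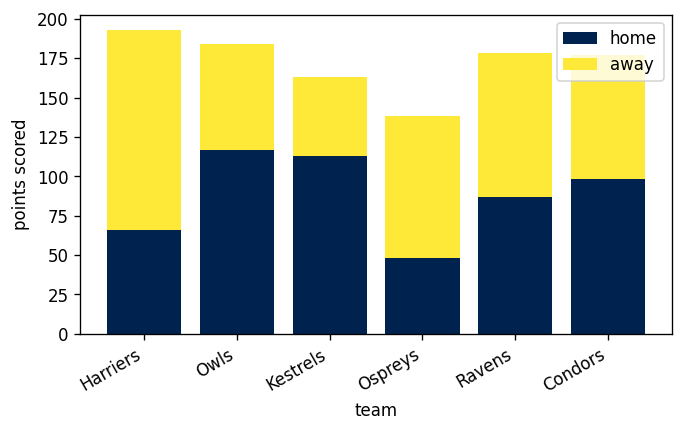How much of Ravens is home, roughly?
home top ≈ 80, bottom ≈ 0; segment ≈ 80.

≈ 80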